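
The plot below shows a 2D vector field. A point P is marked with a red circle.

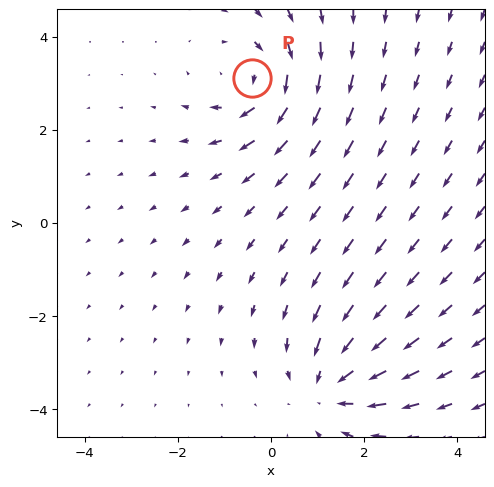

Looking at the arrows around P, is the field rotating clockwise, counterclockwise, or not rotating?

clockwise

Near P at (-0.4, 3.1) the arrows circulate clockwise. The curl (z-component) there is about -3; negative curl means clockwise rotation.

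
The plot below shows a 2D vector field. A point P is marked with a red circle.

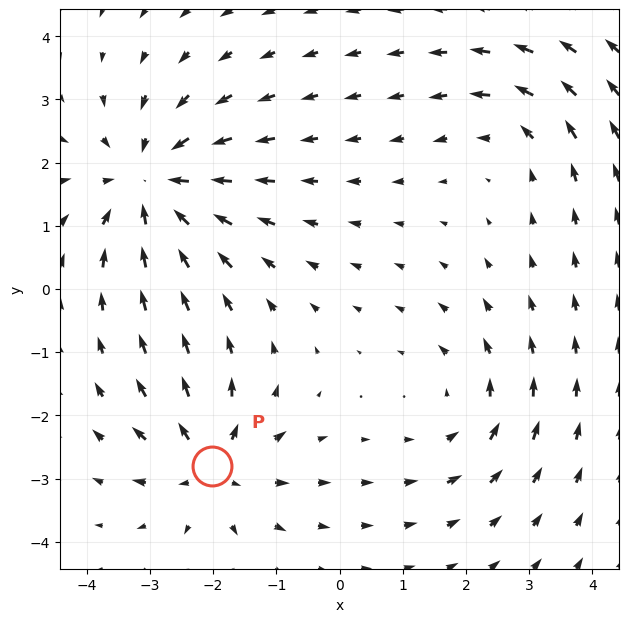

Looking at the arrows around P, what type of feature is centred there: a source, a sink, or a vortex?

At P (-2.0, -2.8) the arrows spread outward. Divergence about +4, curl ≈0 — positive divergence with near-zero curl is a source.

source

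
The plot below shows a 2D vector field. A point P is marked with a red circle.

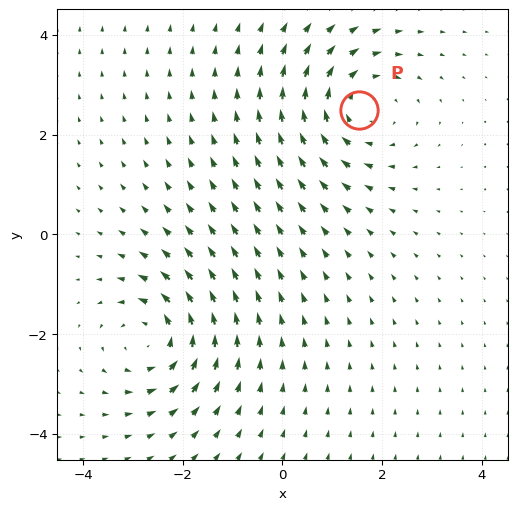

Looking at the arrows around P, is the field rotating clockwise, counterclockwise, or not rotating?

Near P at (1.5, 2.5) the arrows circulate clockwise. The curl (z-component) there is about -4; negative curl means clockwise rotation.

clockwise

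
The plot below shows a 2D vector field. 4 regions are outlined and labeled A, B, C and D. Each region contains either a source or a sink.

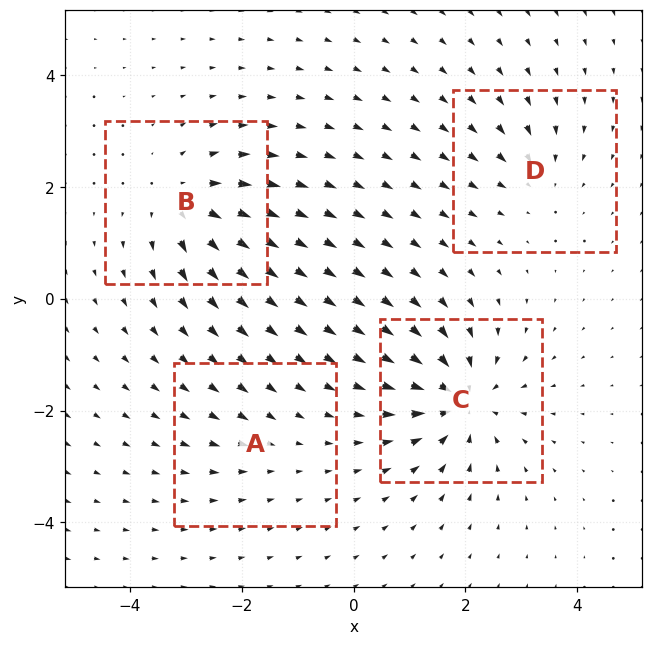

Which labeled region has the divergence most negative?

Divergence at each region's feature centre — A: about -2, B: about +6, C: about -8, D: about -4. Region C is most negative.

C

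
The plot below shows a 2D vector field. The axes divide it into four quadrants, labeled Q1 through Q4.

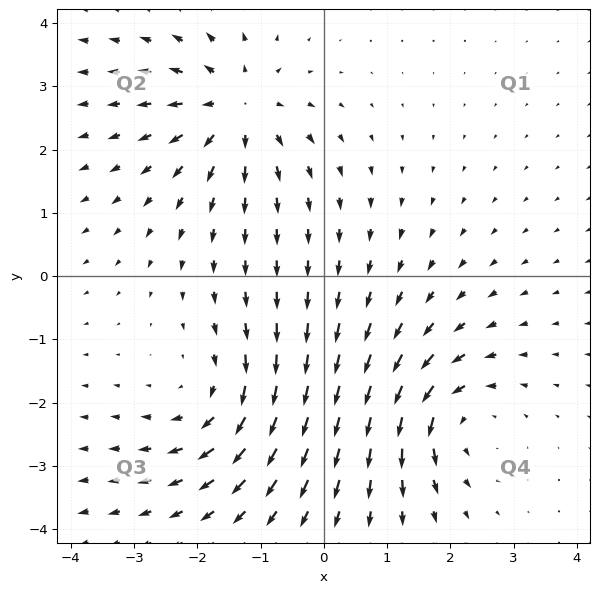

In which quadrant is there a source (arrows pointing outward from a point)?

Q2

The source sits at approximately (-1.4, 2.7), which lies in quadrant Q2. The divergence there is about +6, positive as expected for a source.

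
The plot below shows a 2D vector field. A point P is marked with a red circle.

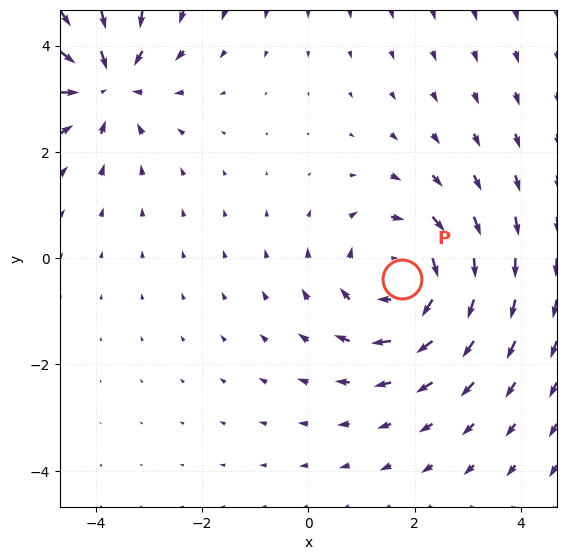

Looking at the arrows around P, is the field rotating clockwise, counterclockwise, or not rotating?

Near P at (1.8, -0.4) the arrows circulate clockwise. The curl (z-component) there is about -4; negative curl means clockwise rotation.

clockwise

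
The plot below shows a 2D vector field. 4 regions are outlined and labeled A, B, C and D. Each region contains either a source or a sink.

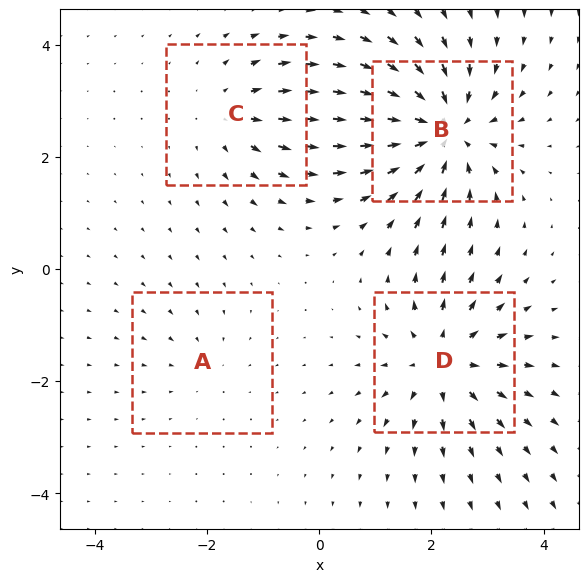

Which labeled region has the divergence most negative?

B

Divergence at each region's feature centre — A: about -2, B: about -7, C: about +4, D: about +6. Region B is most negative.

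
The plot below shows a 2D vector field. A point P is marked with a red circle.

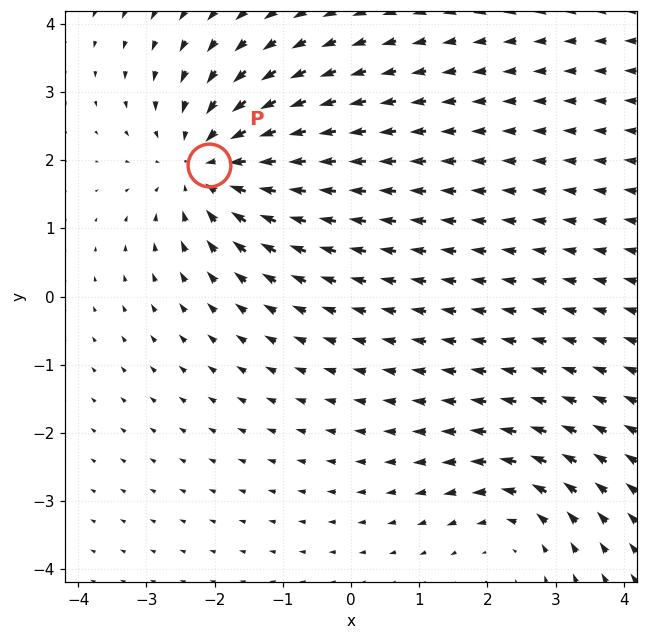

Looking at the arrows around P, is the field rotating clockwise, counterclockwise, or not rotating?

not rotating

Near P at (-2.1, 1.9) the arrows show no circulation. The curl there is ≈0.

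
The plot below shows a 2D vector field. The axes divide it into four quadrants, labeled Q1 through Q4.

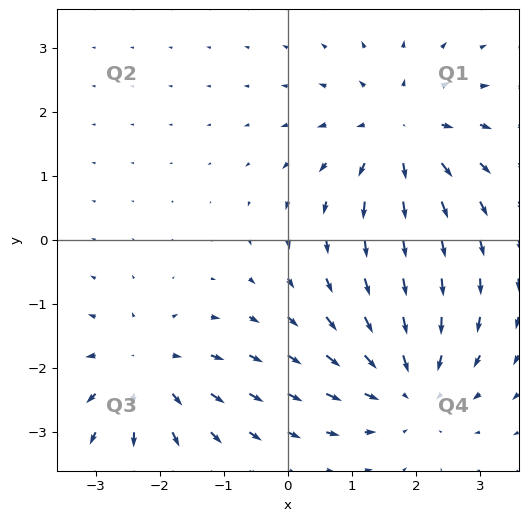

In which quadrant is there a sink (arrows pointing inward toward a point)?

The sink sits at approximately (1.9, -2.3), which lies in quadrant Q4. The divergence there is about -4, negative as expected for a sink.

Q4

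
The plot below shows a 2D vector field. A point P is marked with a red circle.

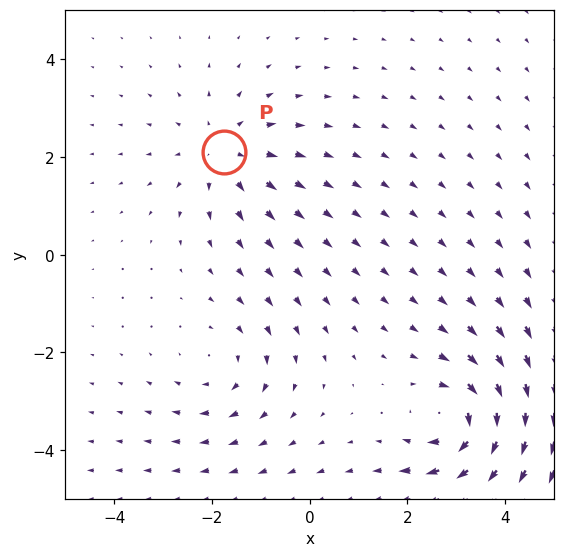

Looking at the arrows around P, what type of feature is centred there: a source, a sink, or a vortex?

source

At P (-1.8, 2.1) the arrows spread outward. Divergence about +3, curl ≈0 — positive divergence with near-zero curl is a source.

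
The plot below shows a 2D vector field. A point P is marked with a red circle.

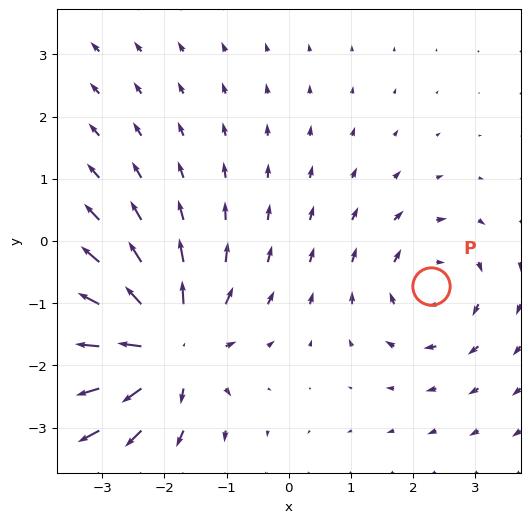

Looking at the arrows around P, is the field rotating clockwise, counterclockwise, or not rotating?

clockwise

Near P at (2.3, -0.7) the arrows circulate clockwise. The curl (z-component) there is about -3; negative curl means clockwise rotation.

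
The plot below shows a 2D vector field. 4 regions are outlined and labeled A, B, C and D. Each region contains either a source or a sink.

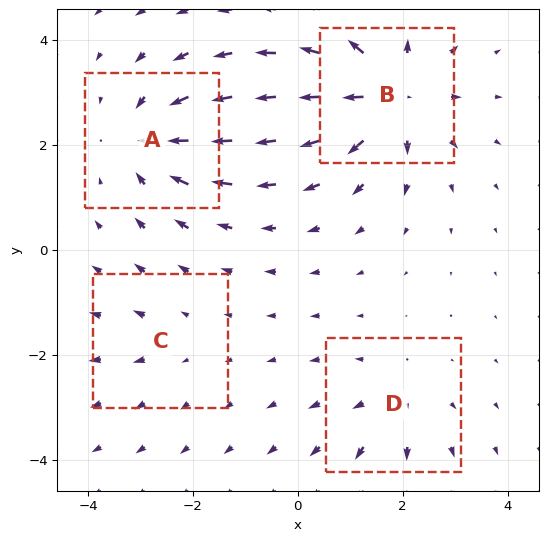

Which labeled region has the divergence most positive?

Divergence at each region's feature centre — A: about -5, B: about +7, C: about +2, D: about +3. Region B is most positive.

B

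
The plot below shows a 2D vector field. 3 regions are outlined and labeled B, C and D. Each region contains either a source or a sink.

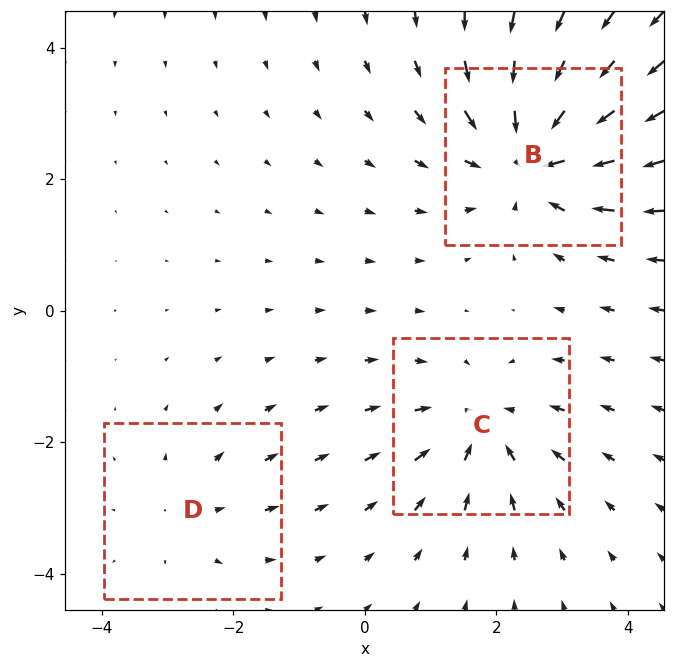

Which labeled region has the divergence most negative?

Divergence at each region's feature centre — B: about -5, C: about -3, D: about +2. Region B is most negative.

B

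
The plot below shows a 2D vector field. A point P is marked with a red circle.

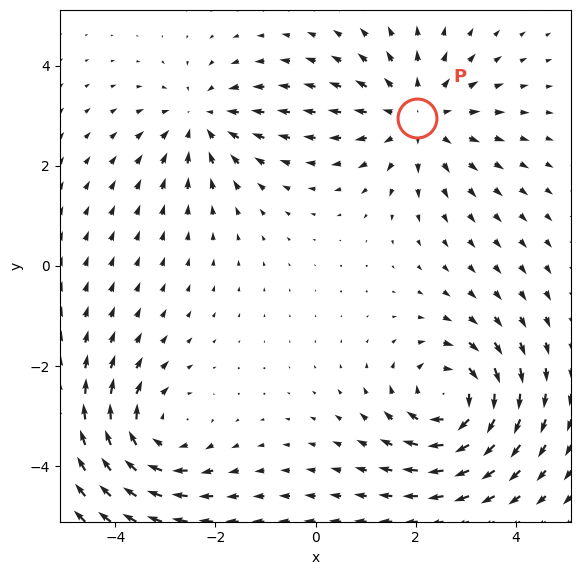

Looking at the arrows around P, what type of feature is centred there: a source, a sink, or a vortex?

At P (2.0, 3.0) the arrows spread outward. Divergence about +4, curl ≈0 — positive divergence with near-zero curl is a source.

source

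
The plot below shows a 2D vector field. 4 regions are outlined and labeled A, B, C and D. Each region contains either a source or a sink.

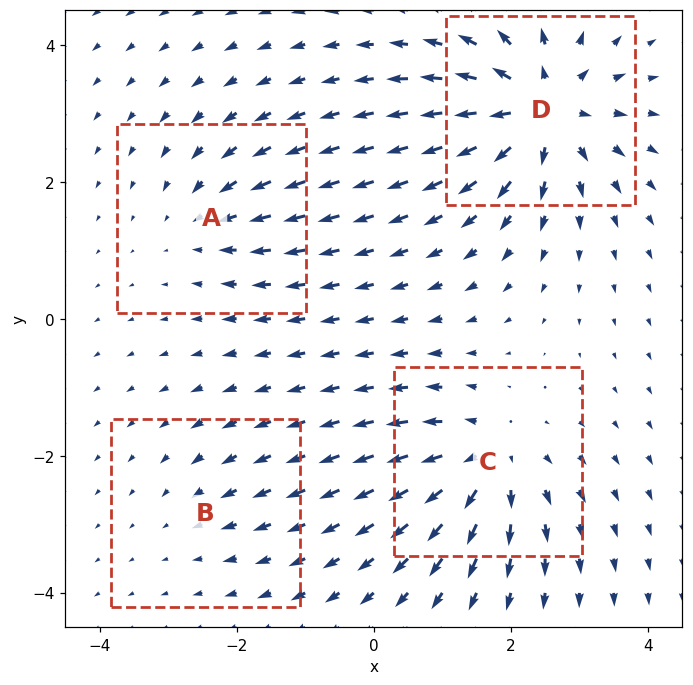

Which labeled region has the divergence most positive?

Divergence at each region's feature centre — A: about -4, B: about -2, C: about +6, D: about +9. Region D is most positive.

D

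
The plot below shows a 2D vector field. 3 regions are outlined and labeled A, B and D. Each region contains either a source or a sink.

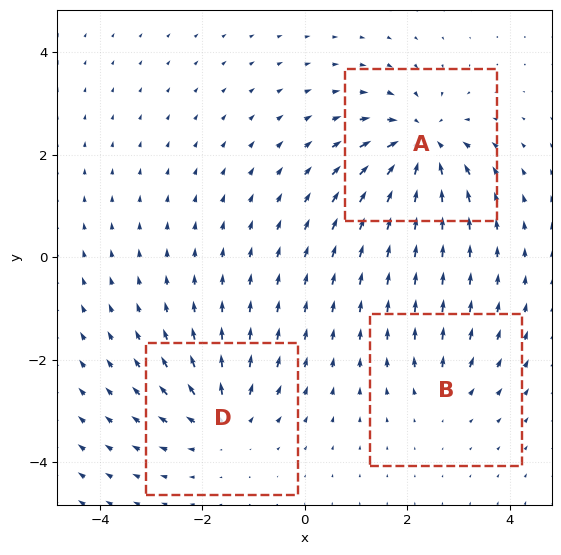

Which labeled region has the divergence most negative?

Divergence at each region's feature centre — A: about -6, B: about +2, D: about +4. Region A is most negative.

A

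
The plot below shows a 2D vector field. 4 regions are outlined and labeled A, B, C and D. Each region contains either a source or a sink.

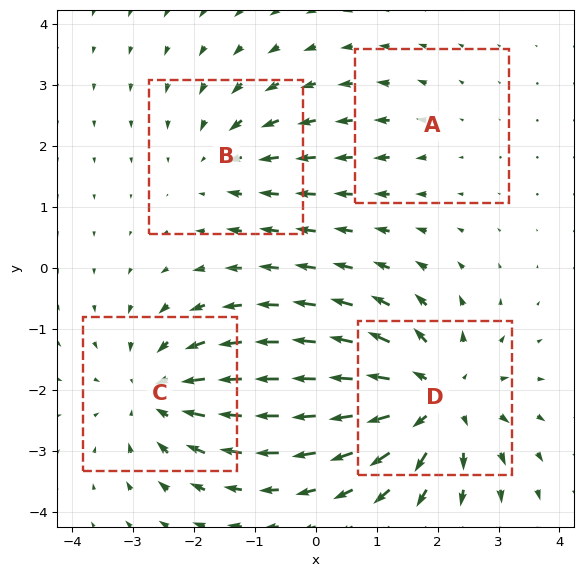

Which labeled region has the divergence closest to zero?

Divergence at each region's feature centre — A: about +2, B: about -3, C: about -5, D: about +6. Region A is closest to zero.

A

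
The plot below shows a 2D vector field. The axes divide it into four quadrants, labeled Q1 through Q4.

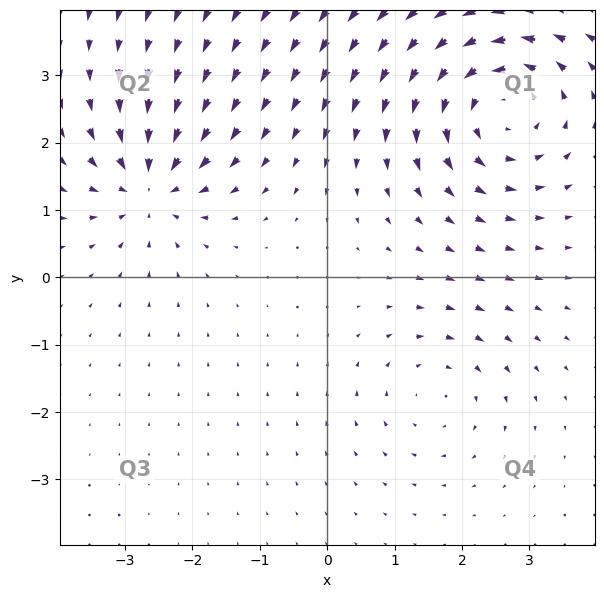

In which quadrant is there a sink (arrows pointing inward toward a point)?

The sink sits at approximately (-2.6, 1.4), which lies in quadrant Q2. The divergence there is about -5, negative as expected for a sink.

Q2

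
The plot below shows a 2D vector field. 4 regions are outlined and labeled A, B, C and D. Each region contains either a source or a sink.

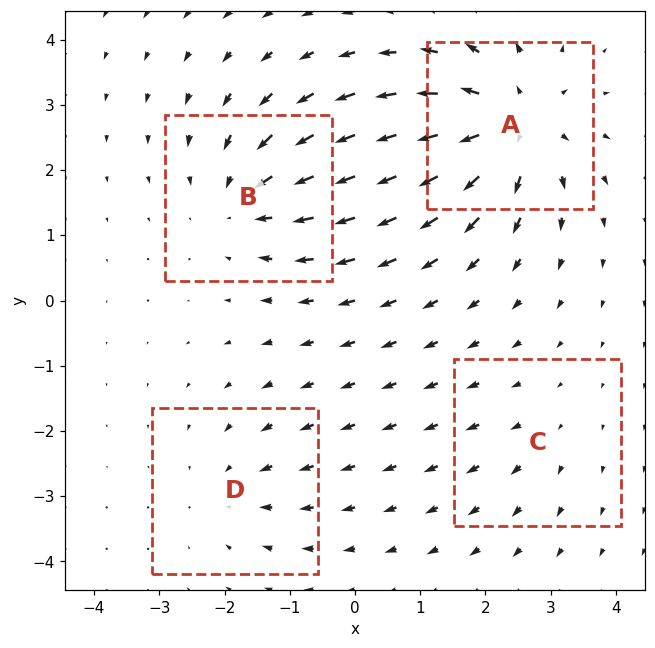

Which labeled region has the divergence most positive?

A

Divergence at each region's feature centre — A: about +7, B: about -5, C: about +2, D: about -3. Region A is most positive.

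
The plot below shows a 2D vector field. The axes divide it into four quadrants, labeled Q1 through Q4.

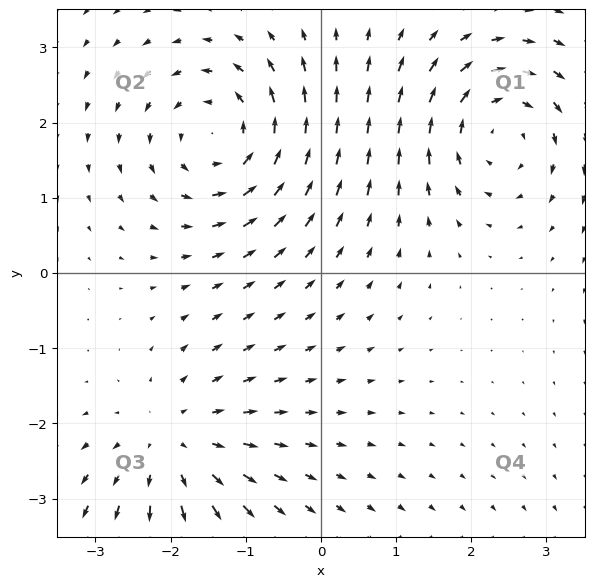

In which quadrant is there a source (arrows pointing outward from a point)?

Q3

The source sits at approximately (-1.9, -2.3), which lies in quadrant Q3. The divergence there is about +3, positive as expected for a source.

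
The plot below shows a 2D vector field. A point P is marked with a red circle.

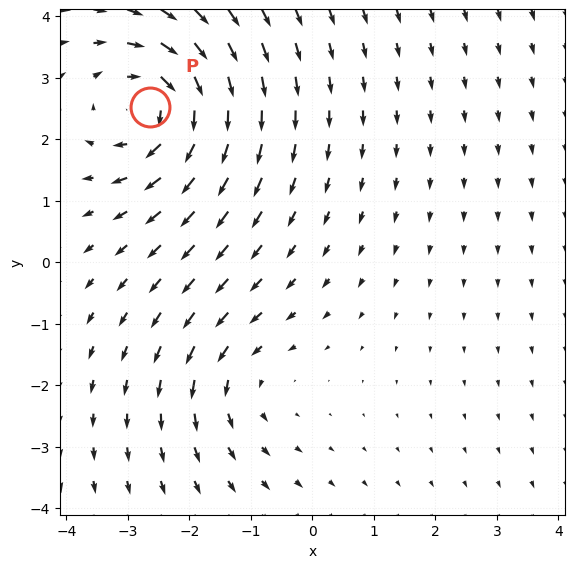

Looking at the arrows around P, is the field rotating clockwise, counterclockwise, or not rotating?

clockwise

Near P at (-2.6, 2.5) the arrows circulate clockwise. The curl (z-component) there is about -5; negative curl means clockwise rotation.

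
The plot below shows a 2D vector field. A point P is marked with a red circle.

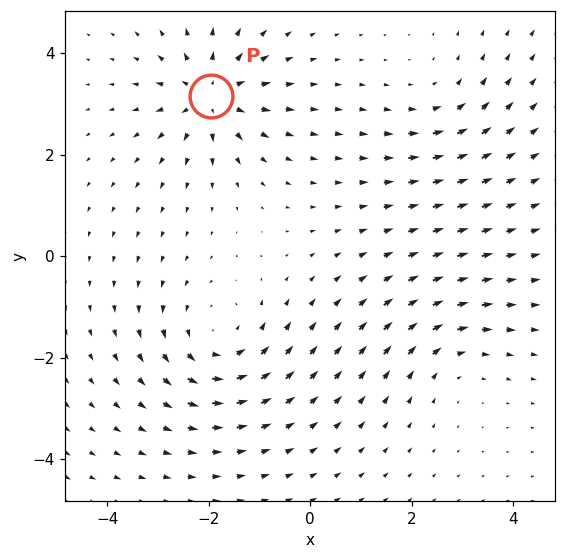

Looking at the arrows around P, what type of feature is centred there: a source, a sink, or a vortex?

At P (-2.0, 3.2) the arrows spread outward. Divergence about +5, curl ≈0 — positive divergence with near-zero curl is a source.

source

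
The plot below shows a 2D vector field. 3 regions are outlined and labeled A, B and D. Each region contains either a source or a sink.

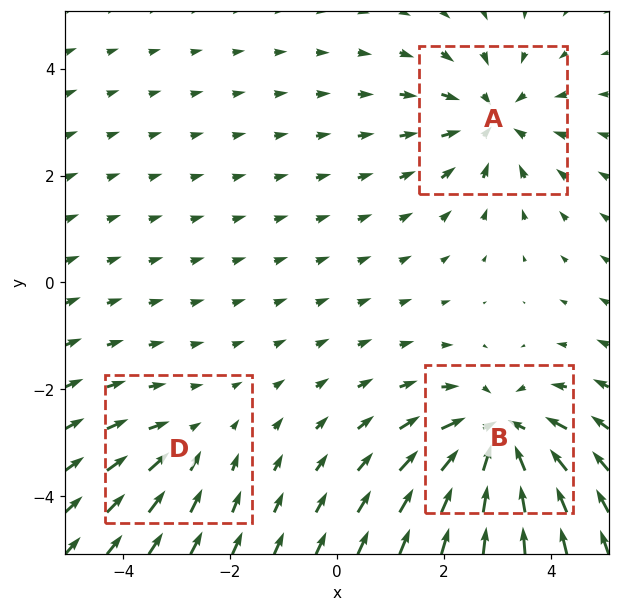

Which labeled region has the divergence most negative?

Divergence at each region's feature centre — A: about -3, B: about -5, D: about -2. Region B is most negative.

B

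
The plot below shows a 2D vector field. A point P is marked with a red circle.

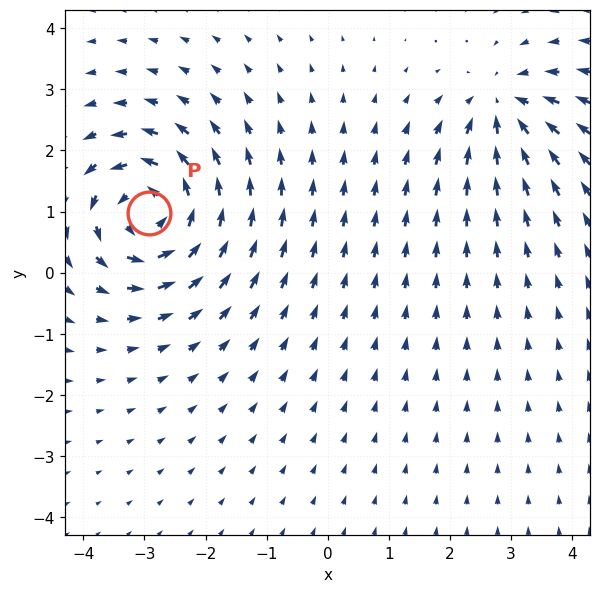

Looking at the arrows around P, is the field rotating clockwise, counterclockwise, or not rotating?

Near P at (-2.9, 1.0) the arrows circulate counterclockwise. The curl (z-component) there is about +5; positive curl means counterclockwise rotation.

counterclockwise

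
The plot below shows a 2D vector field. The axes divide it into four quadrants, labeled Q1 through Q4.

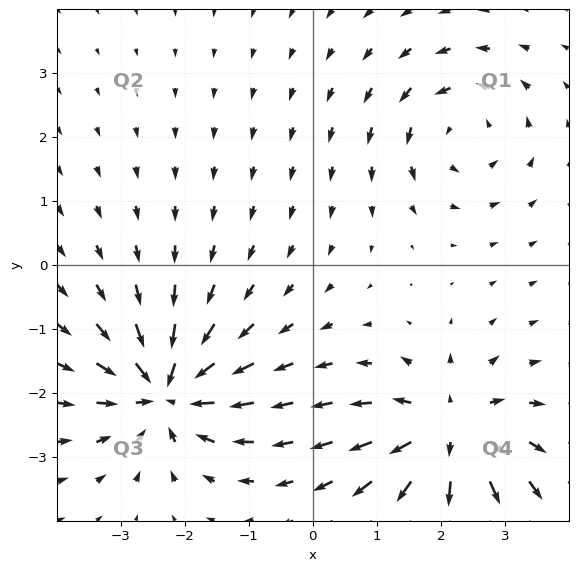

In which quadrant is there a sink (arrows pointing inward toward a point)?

Q3

The sink sits at approximately (-2.3, -2.0), which lies in quadrant Q3. The divergence there is about -5, negative as expected for a sink.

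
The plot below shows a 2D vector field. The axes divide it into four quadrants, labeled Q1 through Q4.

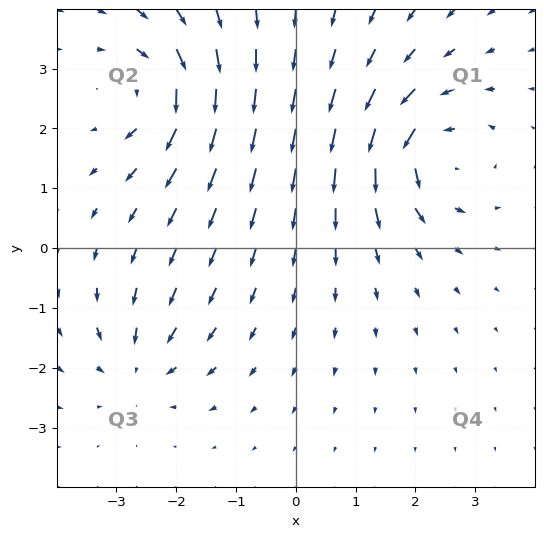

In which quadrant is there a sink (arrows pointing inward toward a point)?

Q3

The sink sits at approximately (-2.6, -1.9), which lies in quadrant Q3. The divergence there is about -4, negative as expected for a sink.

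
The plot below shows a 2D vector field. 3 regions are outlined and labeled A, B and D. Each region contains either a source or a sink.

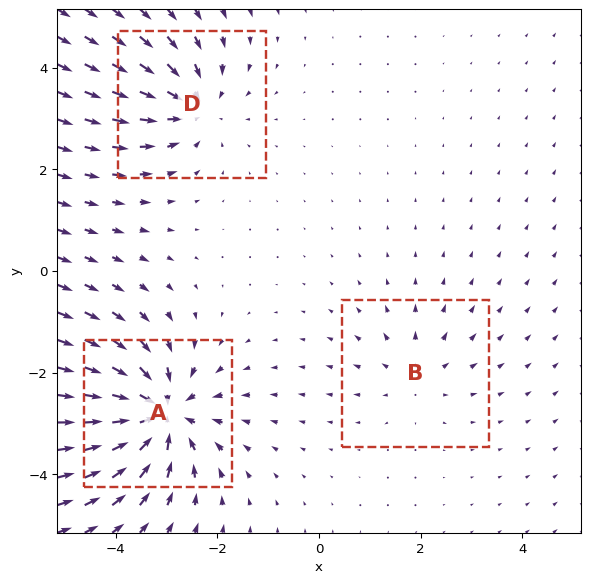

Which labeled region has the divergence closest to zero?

Divergence at each region's feature centre — A: about -6, B: about +2, D: about -4. Region B is closest to zero.

B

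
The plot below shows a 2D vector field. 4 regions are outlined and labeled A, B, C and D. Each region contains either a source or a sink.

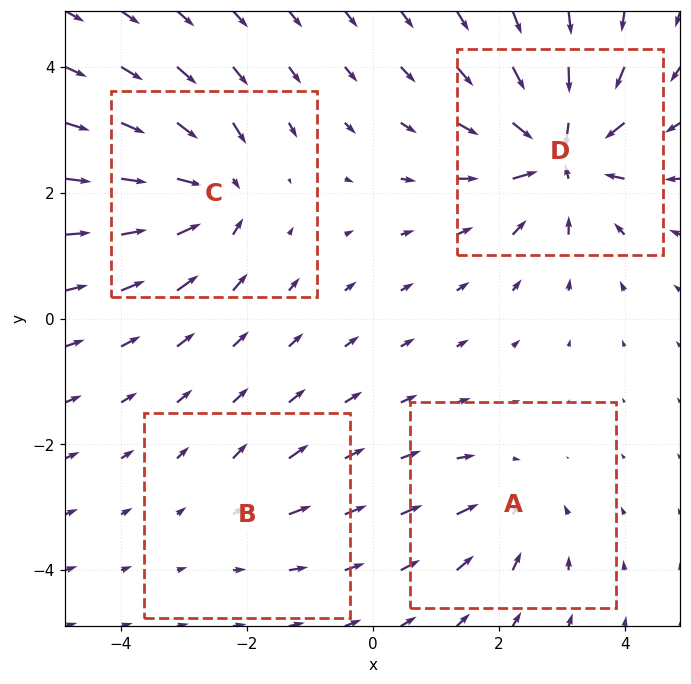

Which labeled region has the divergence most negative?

D

Divergence at each region's feature centre — A: about -4, B: about +2, C: about -6, D: about -9. Region D is most negative.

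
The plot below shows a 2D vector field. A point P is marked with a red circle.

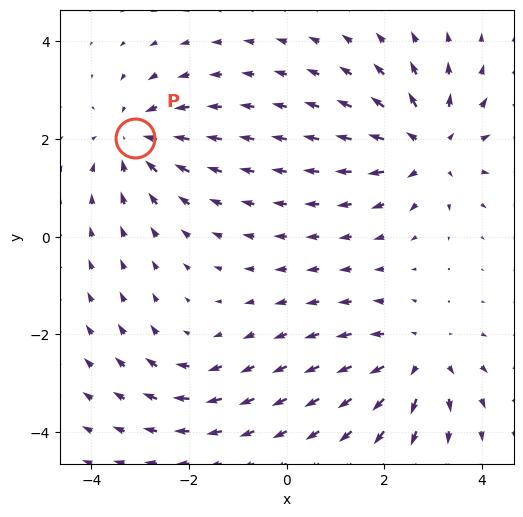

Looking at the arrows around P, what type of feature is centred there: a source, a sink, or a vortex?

sink

At P (-3.1, 2.0) the arrows converge inward. Divergence about -4, curl ≈0 — negative divergence with near-zero curl is a sink.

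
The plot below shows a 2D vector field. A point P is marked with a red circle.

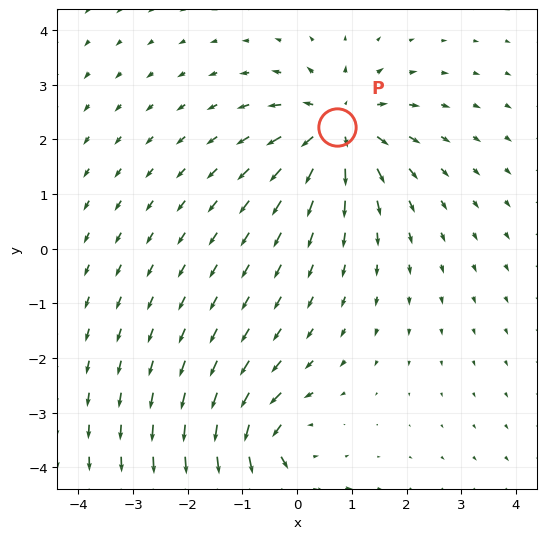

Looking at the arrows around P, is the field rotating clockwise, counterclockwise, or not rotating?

not rotating

Near P at (0.7, 2.2) the arrows show no circulation. The curl there is ≈0.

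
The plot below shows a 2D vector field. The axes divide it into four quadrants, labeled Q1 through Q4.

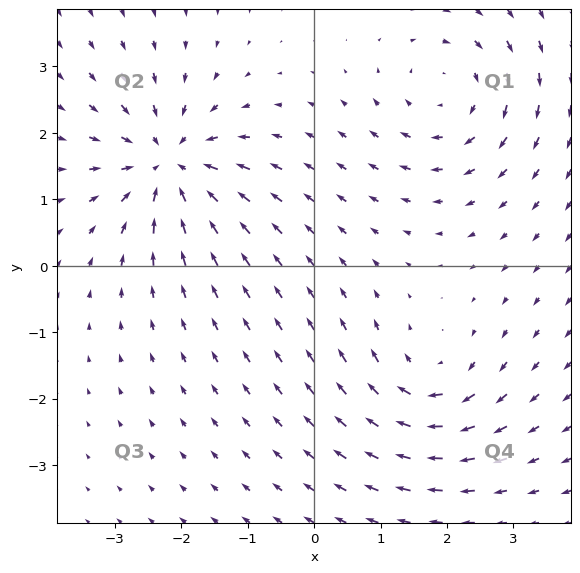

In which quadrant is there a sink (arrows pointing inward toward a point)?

Q2

The sink sits at approximately (-2.2, 1.5), which lies in quadrant Q2. The divergence there is about -5, negative as expected for a sink.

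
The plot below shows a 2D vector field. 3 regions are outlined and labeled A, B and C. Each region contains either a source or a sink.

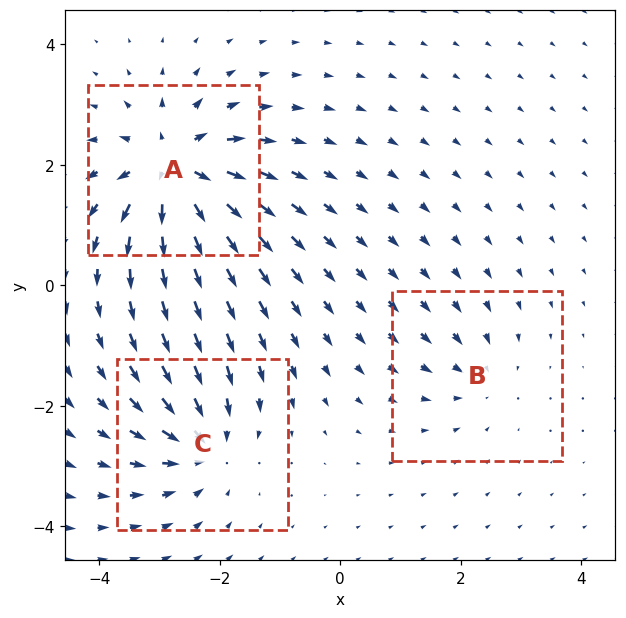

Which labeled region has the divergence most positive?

Divergence at each region's feature centre — A: about +6, B: about -3, C: about -4. Region A is most positive.

A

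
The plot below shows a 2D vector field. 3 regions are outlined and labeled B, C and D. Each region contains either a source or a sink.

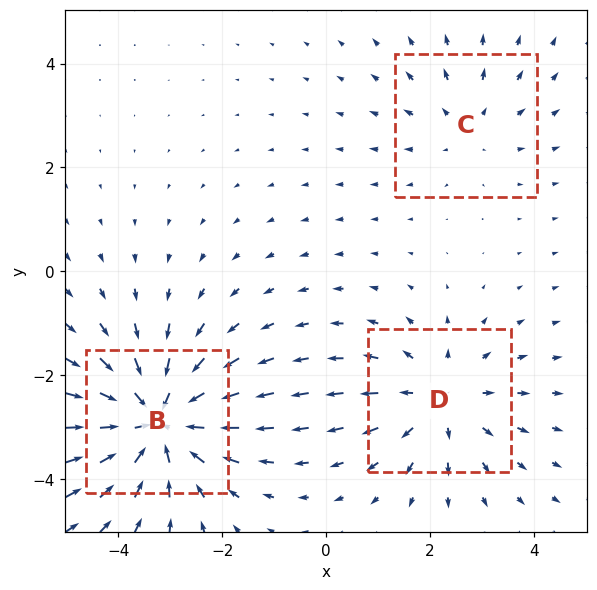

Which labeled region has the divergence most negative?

B

Divergence at each region's feature centre — B: about -4, C: about +2, D: about +3. Region B is most negative.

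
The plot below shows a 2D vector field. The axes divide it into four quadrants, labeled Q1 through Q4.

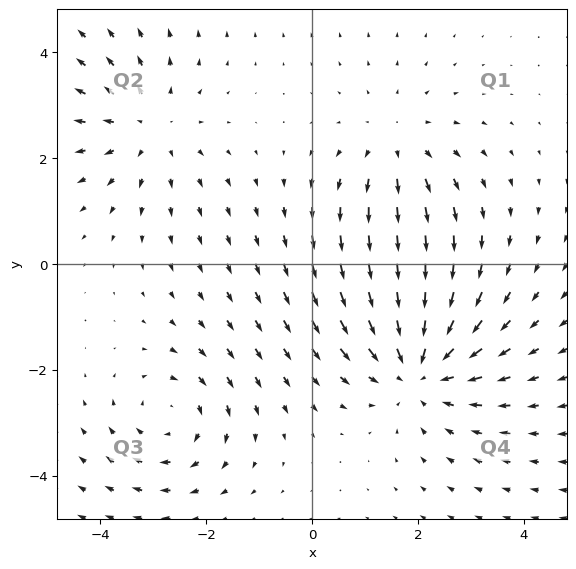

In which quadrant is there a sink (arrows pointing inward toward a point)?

The sink sits at approximately (2.0, -2.0), which lies in quadrant Q4. The divergence there is about -4, negative as expected for a sink.

Q4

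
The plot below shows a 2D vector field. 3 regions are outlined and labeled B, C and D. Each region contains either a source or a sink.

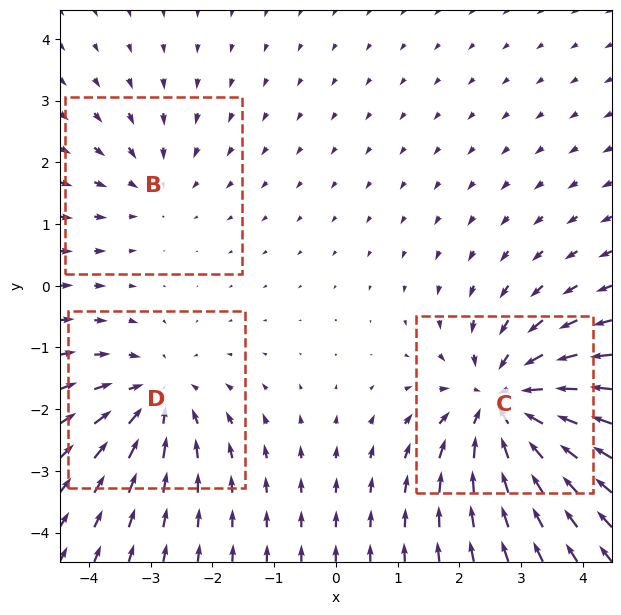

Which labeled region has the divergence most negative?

C

Divergence at each region's feature centre — B: about -2, C: about -5, D: about -3. Region C is most negative.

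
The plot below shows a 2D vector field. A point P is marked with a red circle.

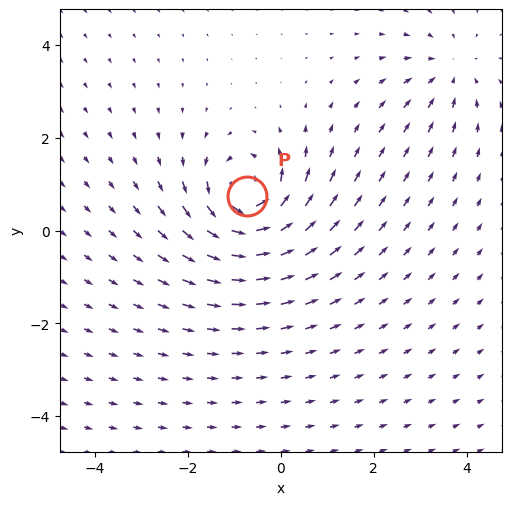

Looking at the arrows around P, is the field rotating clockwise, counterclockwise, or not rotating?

counterclockwise

Near P at (-0.7, 0.7) the arrows circulate counterclockwise. The curl (z-component) there is about +7; positive curl means counterclockwise rotation.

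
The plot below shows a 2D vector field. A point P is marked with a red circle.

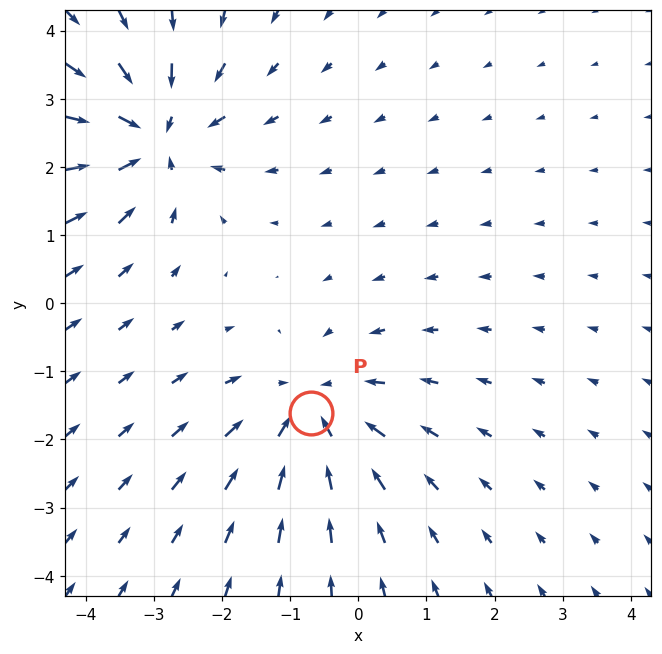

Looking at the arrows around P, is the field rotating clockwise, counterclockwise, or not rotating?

not rotating

Near P at (-0.7, -1.6) the arrows show no circulation. The curl there is ≈0.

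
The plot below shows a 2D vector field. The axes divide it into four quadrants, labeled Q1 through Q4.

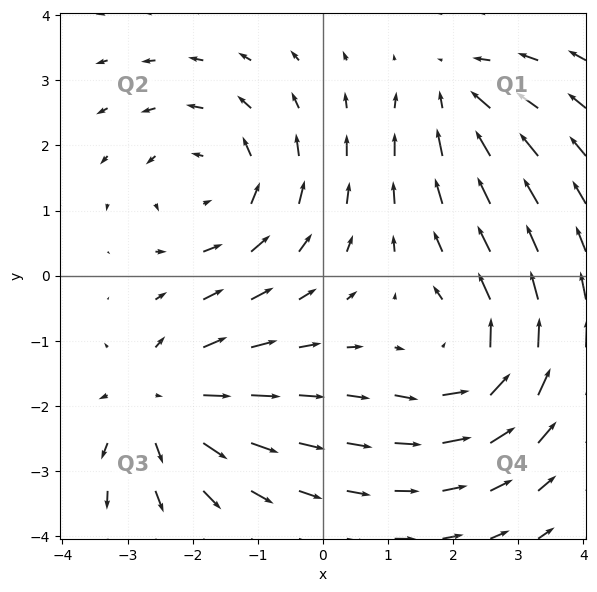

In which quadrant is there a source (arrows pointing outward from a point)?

The source sits at approximately (-2.5, -2.0), which lies in quadrant Q3. The divergence there is about +4, positive as expected for a source.

Q3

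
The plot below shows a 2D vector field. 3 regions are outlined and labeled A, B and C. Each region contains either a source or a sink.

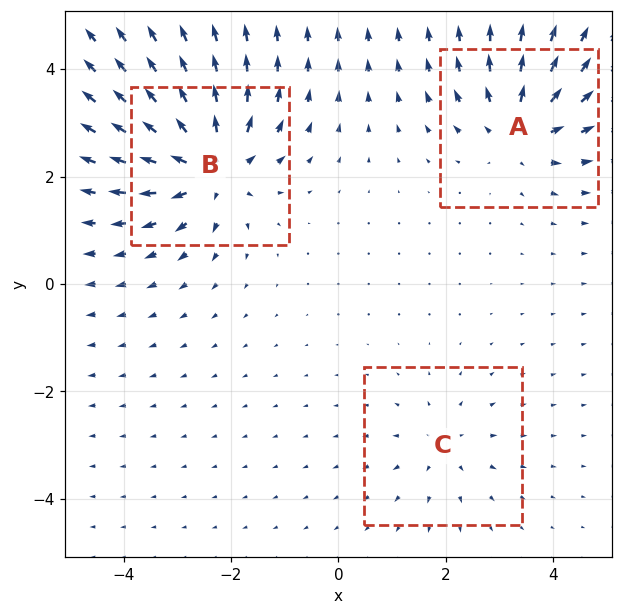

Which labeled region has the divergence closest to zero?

C

Divergence at each region's feature centre — A: about +4, B: about +6, C: about +2. Region C is closest to zero.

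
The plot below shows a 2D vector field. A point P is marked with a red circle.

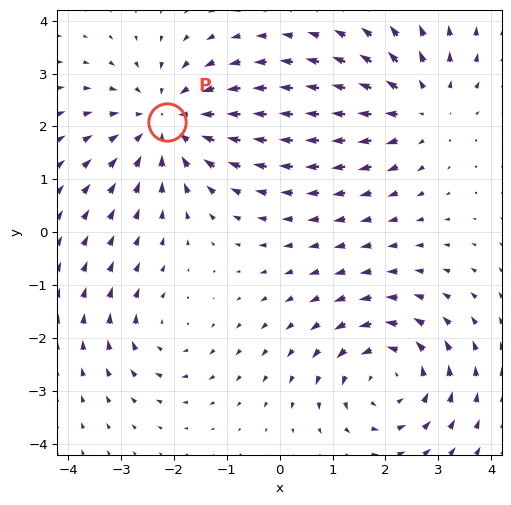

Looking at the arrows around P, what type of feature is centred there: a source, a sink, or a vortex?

sink

At P (-2.1, 2.1) the arrows converge inward. Divergence about -4, curl ≈0 — negative divergence with near-zero curl is a sink.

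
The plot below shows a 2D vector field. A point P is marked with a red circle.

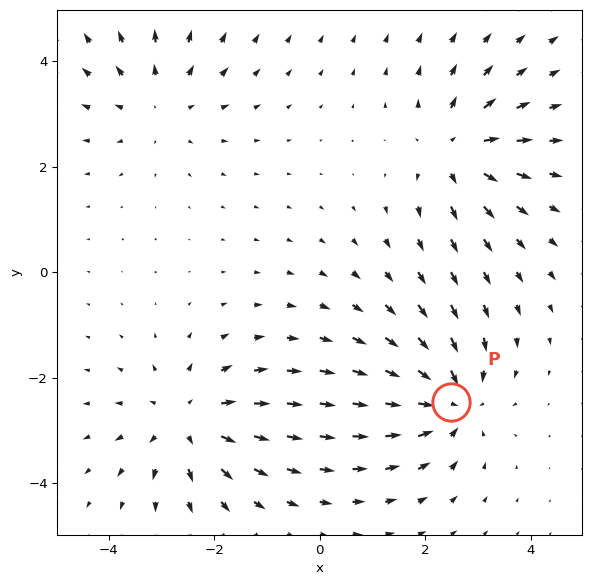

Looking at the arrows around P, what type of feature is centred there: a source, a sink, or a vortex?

sink

At P (2.5, -2.5) the arrows converge inward. Divergence about -6, curl ≈0 — negative divergence with near-zero curl is a sink.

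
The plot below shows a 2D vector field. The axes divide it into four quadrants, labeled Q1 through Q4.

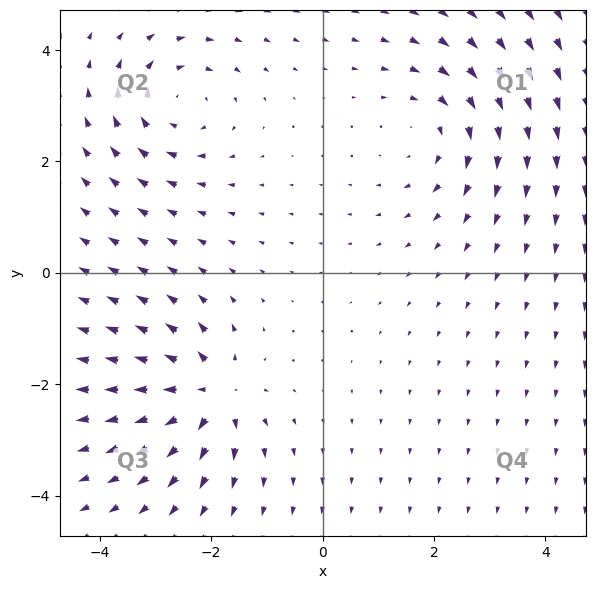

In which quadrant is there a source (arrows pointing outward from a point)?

Q3

The source sits at approximately (-2.0, -2.2), which lies in quadrant Q3. The divergence there is about +7, positive as expected for a source.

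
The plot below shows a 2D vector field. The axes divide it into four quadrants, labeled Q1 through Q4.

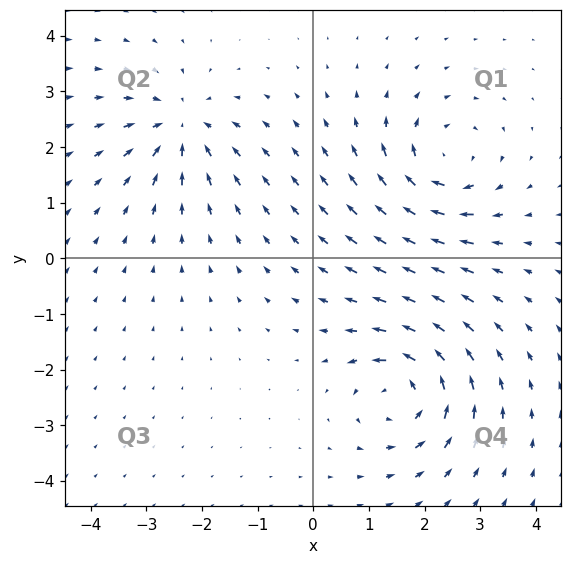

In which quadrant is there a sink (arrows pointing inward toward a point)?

Q2

The sink sits at approximately (-2.4, 2.4), which lies in quadrant Q2. The divergence there is about -5, negative as expected for a sink.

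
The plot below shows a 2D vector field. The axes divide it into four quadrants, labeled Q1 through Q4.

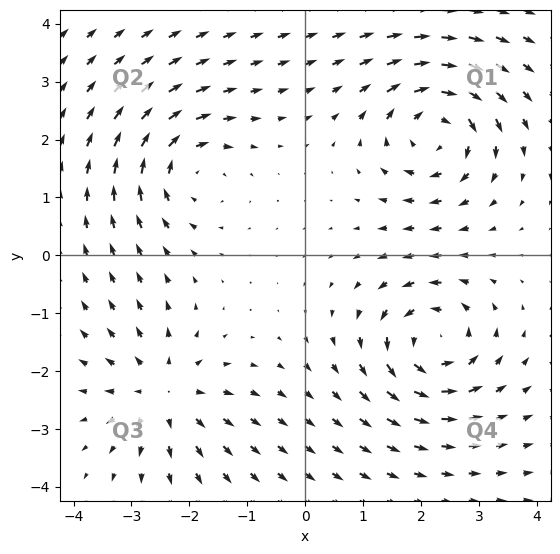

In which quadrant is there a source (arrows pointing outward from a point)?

The source sits at approximately (-2.4, -2.4), which lies in quadrant Q3. The divergence there is about +5, positive as expected for a source.

Q3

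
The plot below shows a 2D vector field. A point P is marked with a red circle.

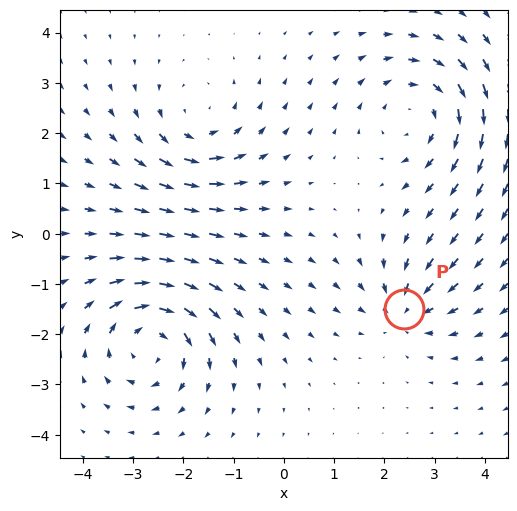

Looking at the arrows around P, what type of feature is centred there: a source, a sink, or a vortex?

sink

At P (2.4, -1.5) the arrows converge inward. Divergence about -4, curl ≈0 — negative divergence with near-zero curl is a sink.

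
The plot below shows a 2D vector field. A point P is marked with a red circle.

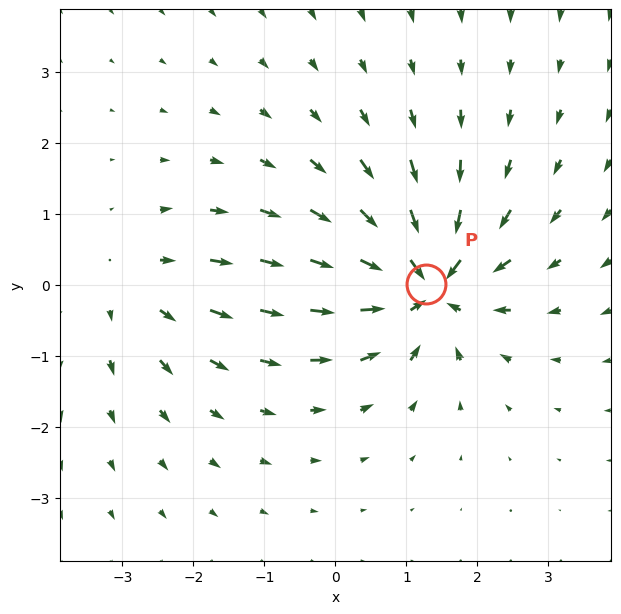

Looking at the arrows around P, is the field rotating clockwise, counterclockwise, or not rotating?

Near P at (1.3, 0.0) the arrows show no circulation. The curl there is ≈0.

not rotating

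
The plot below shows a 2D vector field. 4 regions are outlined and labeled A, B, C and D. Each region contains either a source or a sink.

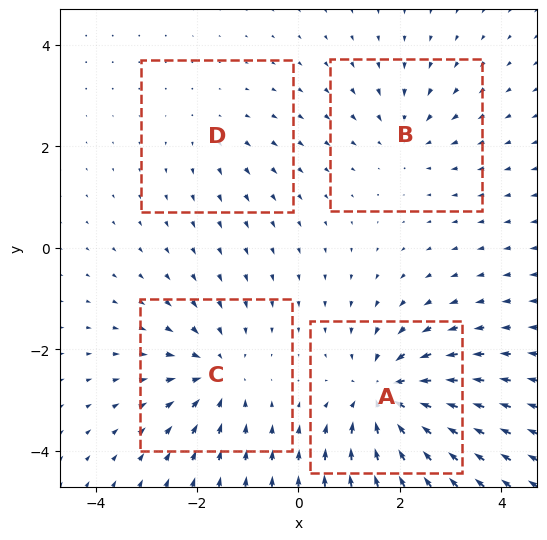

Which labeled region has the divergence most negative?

A

Divergence at each region's feature centre — A: about -7, B: about -3, C: about -5, D: about +2. Region A is most negative.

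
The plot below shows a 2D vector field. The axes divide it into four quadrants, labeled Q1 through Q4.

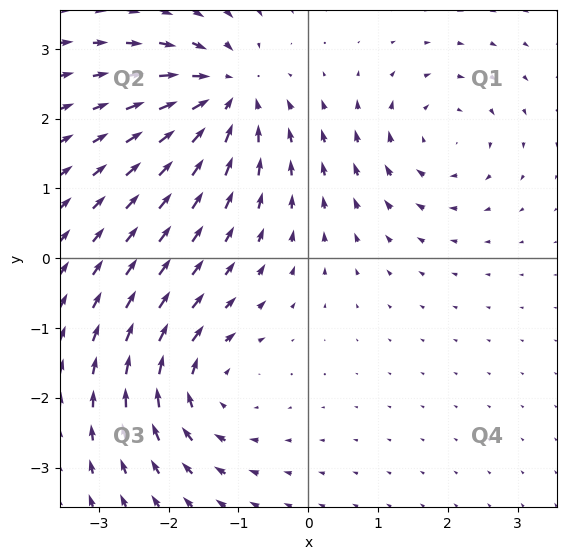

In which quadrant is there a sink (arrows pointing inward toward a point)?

The sink sits at approximately (-1.2, 2.3), which lies in quadrant Q2. The divergence there is about -5, negative as expected for a sink.

Q2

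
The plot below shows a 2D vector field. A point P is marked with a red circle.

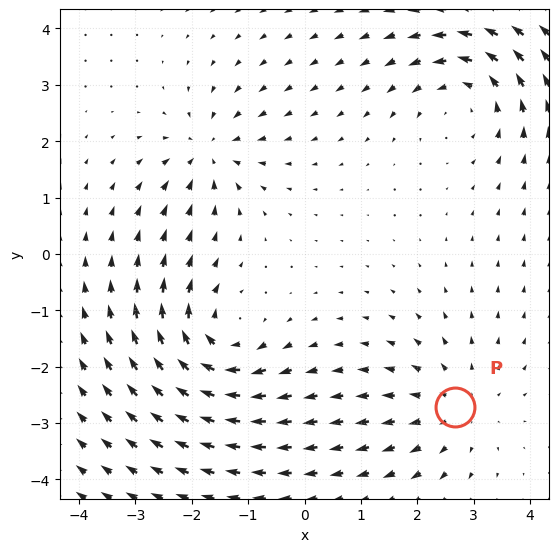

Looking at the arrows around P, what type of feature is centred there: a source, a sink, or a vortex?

source

At P (2.7, -2.7) the arrows spread outward. Divergence about +3, curl ≈0 — positive divergence with near-zero curl is a source.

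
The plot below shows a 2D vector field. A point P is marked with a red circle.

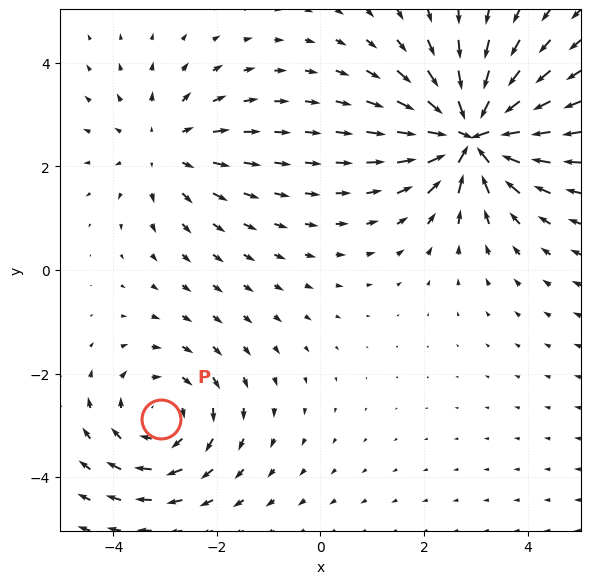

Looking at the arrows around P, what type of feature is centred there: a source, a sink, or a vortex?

vortex

At P (-3.1, -2.9) the arrows circulate clockwise. Divergence ≈0, curl about -3 — near-zero divergence with nonzero curl is a vortex.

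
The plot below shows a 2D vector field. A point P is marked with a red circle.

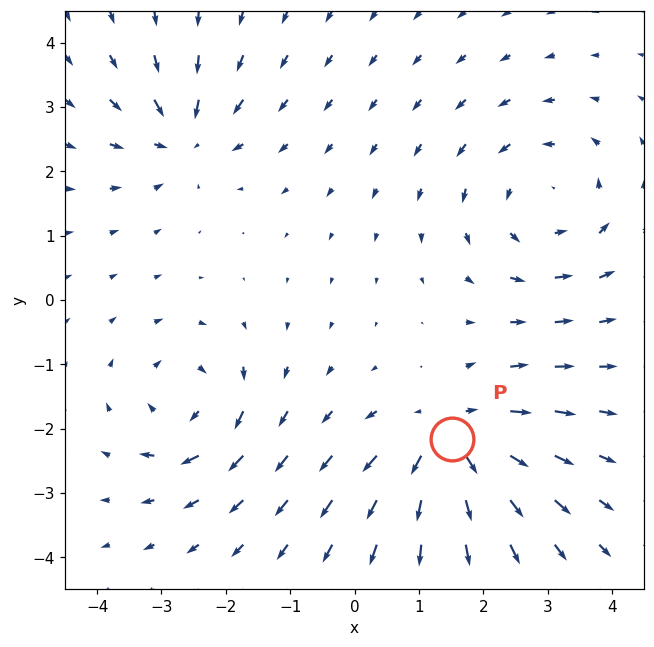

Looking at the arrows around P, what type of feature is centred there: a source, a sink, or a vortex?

source

At P (1.5, -2.2) the arrows spread outward. Divergence about +5, curl ≈0 — positive divergence with near-zero curl is a source.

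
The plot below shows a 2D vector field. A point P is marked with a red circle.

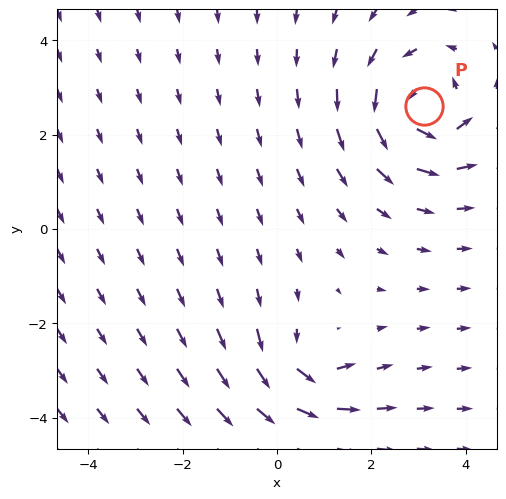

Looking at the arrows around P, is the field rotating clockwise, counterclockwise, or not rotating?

counterclockwise

Near P at (3.1, 2.6) the arrows circulate counterclockwise. The curl (z-component) there is about +5; positive curl means counterclockwise rotation.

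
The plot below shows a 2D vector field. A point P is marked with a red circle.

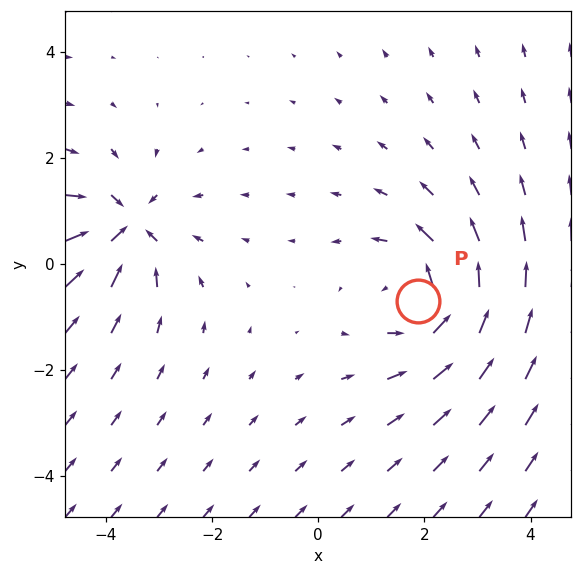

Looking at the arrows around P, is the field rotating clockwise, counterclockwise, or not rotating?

counterclockwise

Near P at (1.9, -0.7) the arrows circulate counterclockwise. The curl (z-component) there is about +3; positive curl means counterclockwise rotation.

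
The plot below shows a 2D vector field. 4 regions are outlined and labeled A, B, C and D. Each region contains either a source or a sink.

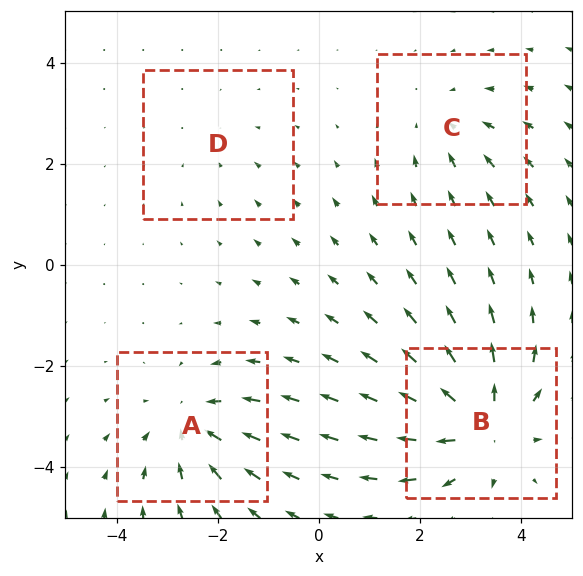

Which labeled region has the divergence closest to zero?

D

Divergence at each region's feature centre — A: about -5, B: about +7, C: about -3, D: about -2. Region D is closest to zero.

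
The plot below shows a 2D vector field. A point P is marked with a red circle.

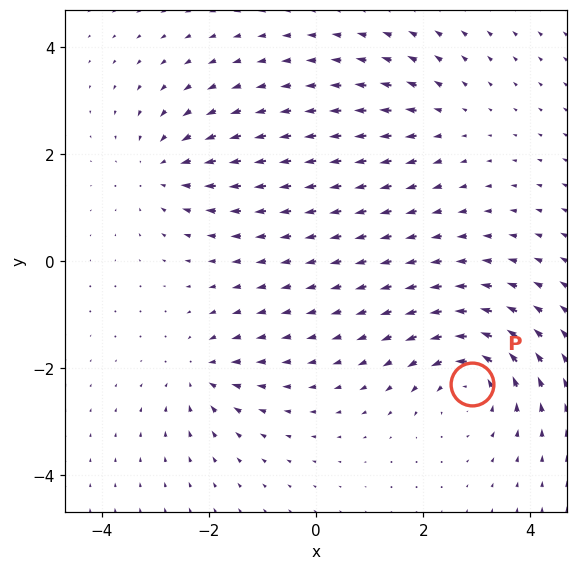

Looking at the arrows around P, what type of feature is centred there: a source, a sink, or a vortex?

vortex

At P (2.9, -2.3) the arrows circulate counterclockwise. Divergence ≈0, curl about +5 — near-zero divergence with nonzero curl is a vortex.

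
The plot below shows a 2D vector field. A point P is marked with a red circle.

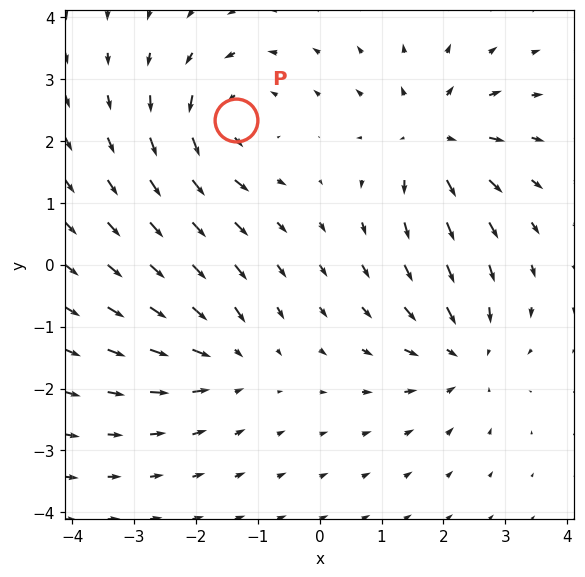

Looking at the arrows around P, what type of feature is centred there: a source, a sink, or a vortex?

vortex

At P (-1.3, 2.3) the arrows circulate counterclockwise. Divergence ≈0, curl about +6 — near-zero divergence with nonzero curl is a vortex.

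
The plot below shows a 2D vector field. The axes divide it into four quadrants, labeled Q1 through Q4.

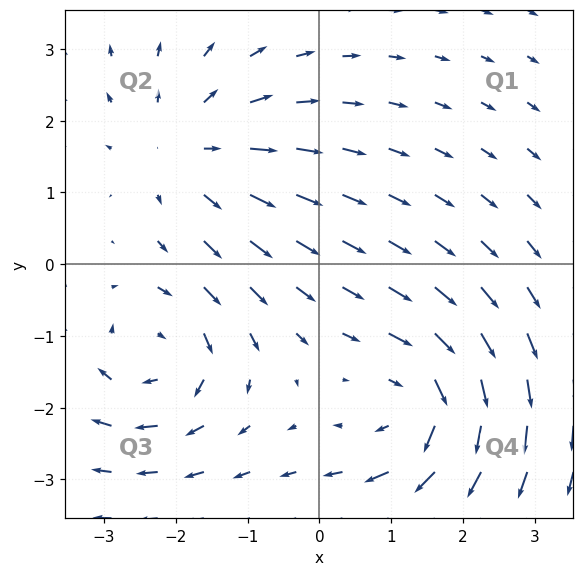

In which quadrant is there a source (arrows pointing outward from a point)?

The source sits at approximately (-1.8, 1.6), which lies in quadrant Q2. The divergence there is about +3, positive as expected for a source.

Q2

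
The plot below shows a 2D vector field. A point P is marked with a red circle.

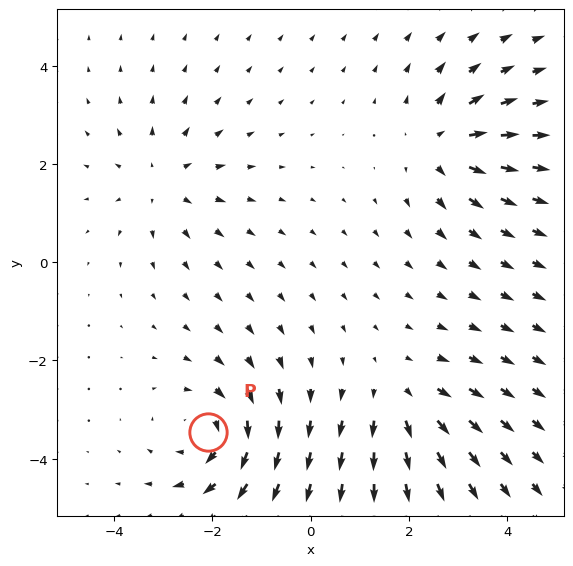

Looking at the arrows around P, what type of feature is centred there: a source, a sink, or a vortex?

At P (-2.1, -3.5) the arrows circulate clockwise. Divergence ≈0, curl about -5 — near-zero divergence with nonzero curl is a vortex.

vortex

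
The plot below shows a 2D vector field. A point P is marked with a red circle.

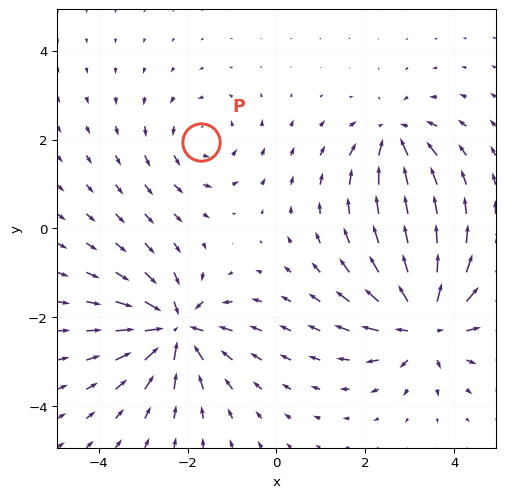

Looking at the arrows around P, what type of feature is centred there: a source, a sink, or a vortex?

At P (-1.7, 1.9) the arrows circulate counterclockwise. Divergence ≈0, curl about +3 — near-zero divergence with nonzero curl is a vortex.

vortex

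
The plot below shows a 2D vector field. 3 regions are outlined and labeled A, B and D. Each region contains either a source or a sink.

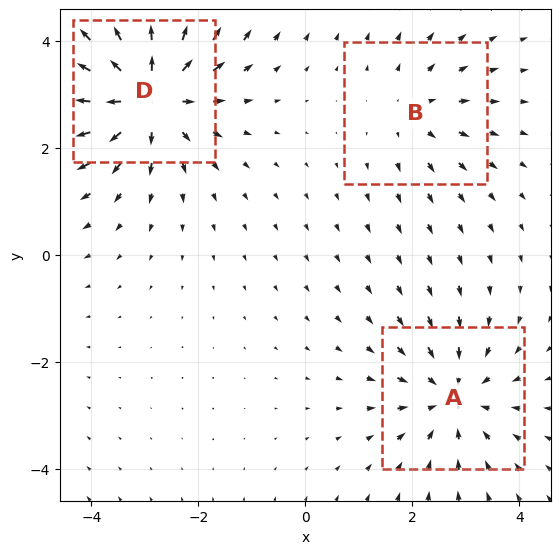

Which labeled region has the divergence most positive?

D

Divergence at each region's feature centre — A: about -3, B: about +2, D: about +5. Region D is most positive.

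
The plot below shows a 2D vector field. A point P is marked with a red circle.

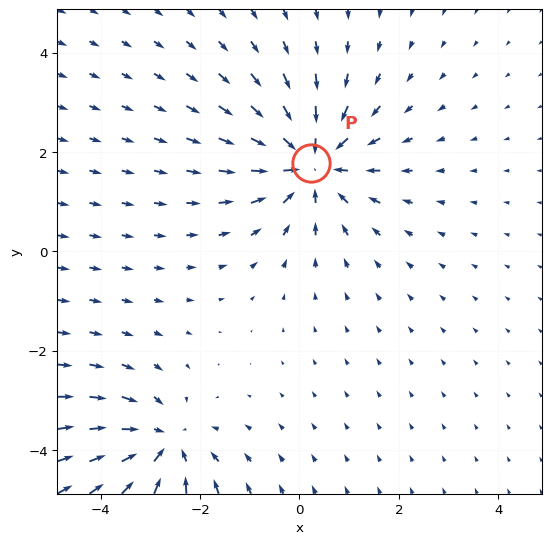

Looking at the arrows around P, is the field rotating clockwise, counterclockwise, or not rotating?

Near P at (0.2, 1.8) the arrows show no circulation. The curl there is ≈0.

not rotating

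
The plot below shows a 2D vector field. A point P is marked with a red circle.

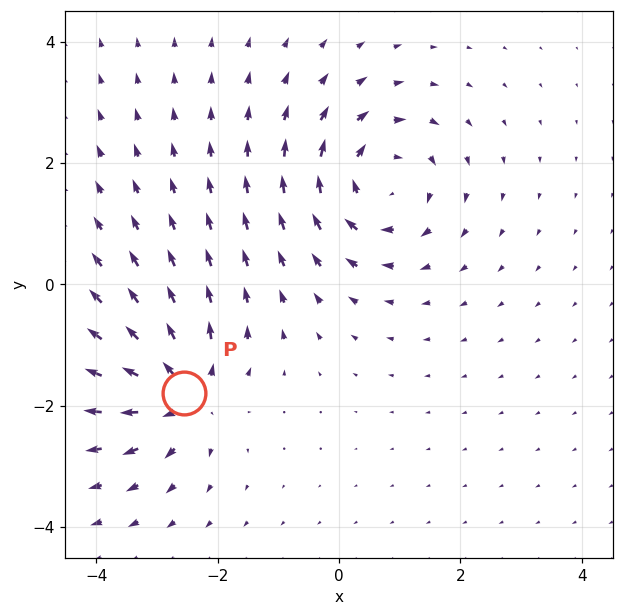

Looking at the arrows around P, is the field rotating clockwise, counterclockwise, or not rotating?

Near P at (-2.6, -1.8) the arrows show no circulation. The curl there is ≈0.

not rotating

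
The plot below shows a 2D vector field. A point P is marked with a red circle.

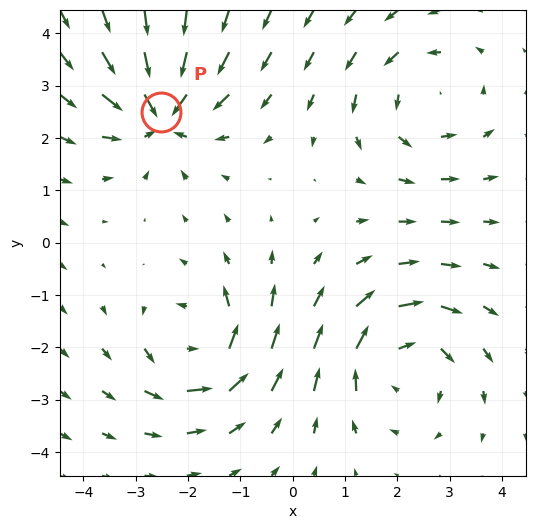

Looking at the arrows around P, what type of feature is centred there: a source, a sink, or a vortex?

At P (-2.5, 2.5) the arrows converge inward. Divergence about -4, curl ≈0 — negative divergence with near-zero curl is a sink.

sink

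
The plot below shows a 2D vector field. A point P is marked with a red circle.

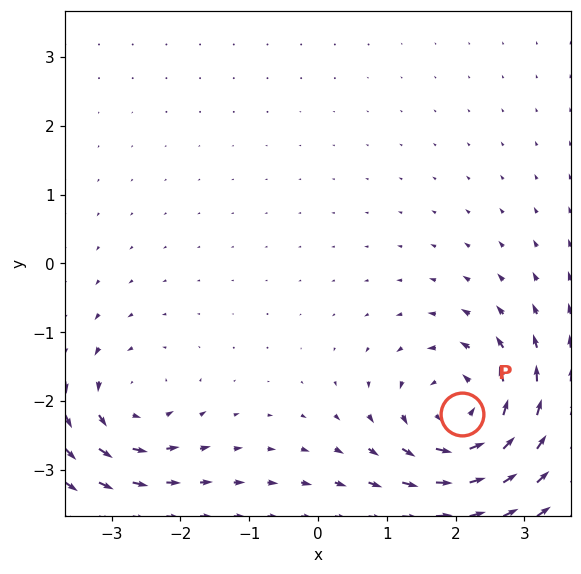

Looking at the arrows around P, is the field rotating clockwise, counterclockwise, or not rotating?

Near P at (2.1, -2.2) the arrows circulate counterclockwise. The curl (z-component) there is about +6; positive curl means counterclockwise rotation.

counterclockwise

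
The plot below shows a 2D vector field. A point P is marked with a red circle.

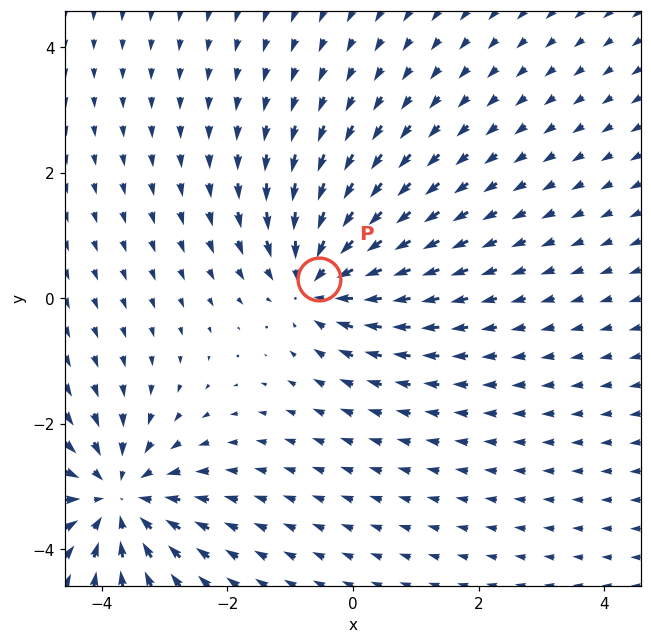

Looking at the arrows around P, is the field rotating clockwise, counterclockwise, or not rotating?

Near P at (-0.5, 0.3) the arrows show no circulation. The curl there is ≈0.

not rotating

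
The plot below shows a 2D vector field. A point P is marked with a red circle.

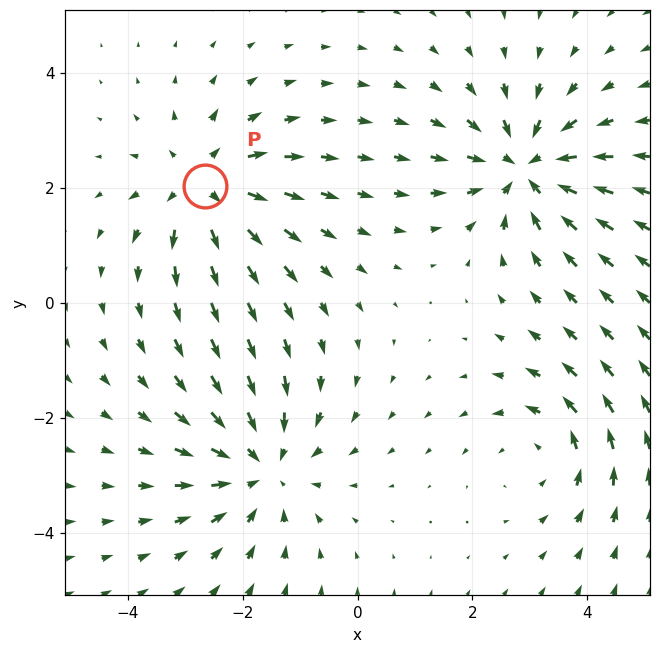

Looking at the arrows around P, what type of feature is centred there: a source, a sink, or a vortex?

source

At P (-2.7, 2.0) the arrows spread outward. Divergence about +4, curl ≈0 — positive divergence with near-zero curl is a source.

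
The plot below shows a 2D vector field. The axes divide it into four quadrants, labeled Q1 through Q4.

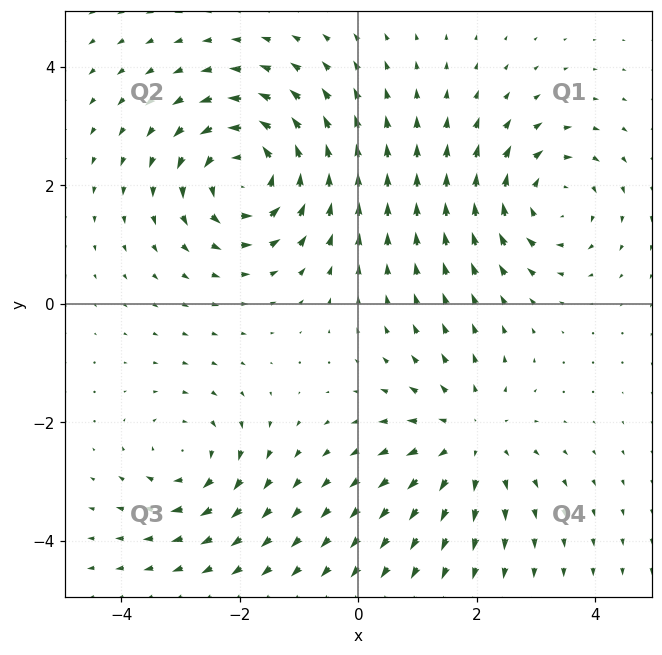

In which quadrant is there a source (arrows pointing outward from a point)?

Q4

The source sits at approximately (1.9, -2.3), which lies in quadrant Q4. The divergence there is about +3, positive as expected for a source.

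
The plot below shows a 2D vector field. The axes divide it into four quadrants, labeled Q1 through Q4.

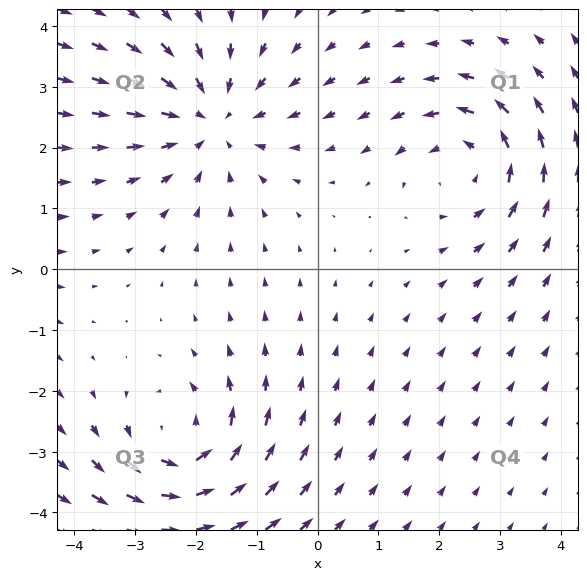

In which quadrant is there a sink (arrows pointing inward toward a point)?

The sink sits at approximately (-1.8, 2.5), which lies in quadrant Q2. The divergence there is about -3, negative as expected for a sink.

Q2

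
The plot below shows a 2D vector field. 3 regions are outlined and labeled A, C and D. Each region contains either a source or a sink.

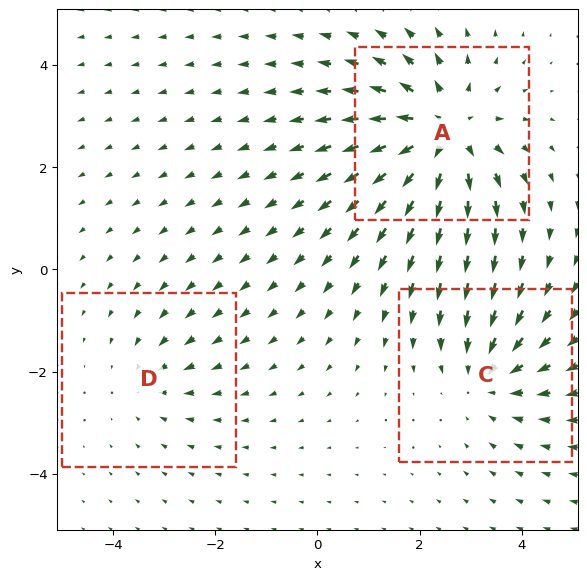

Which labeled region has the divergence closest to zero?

Divergence at each region's feature centre — A: about +4, C: about -3, D: about -2. Region D is closest to zero.

D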